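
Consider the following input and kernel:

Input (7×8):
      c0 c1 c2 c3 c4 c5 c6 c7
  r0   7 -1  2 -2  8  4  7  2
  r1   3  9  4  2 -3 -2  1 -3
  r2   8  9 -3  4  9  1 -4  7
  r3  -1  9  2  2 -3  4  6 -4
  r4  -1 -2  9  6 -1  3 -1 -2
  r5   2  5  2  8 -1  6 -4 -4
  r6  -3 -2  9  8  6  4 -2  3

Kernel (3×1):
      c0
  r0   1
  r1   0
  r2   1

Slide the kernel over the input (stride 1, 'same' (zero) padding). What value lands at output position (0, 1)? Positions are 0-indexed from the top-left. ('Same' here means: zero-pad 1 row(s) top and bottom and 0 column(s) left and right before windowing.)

The receptive field on the zero-padded input at this output position is [0 / -1 / 9]. Elementwise product with the kernel and sum: 0·1 + 9·1.

9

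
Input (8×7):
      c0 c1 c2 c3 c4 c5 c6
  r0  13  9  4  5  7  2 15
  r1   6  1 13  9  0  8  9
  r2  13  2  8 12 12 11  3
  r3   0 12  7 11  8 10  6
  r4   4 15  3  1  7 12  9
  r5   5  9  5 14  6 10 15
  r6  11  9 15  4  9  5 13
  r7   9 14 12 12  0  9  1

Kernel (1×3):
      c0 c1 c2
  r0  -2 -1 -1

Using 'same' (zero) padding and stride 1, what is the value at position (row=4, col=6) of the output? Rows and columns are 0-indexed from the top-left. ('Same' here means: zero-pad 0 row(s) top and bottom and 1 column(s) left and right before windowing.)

The receptive field on the zero-padded input at this output position is [12 9 0]. Elementwise product with the kernel and sum: 12·-2 + 9·-1 + 0·-1.

-33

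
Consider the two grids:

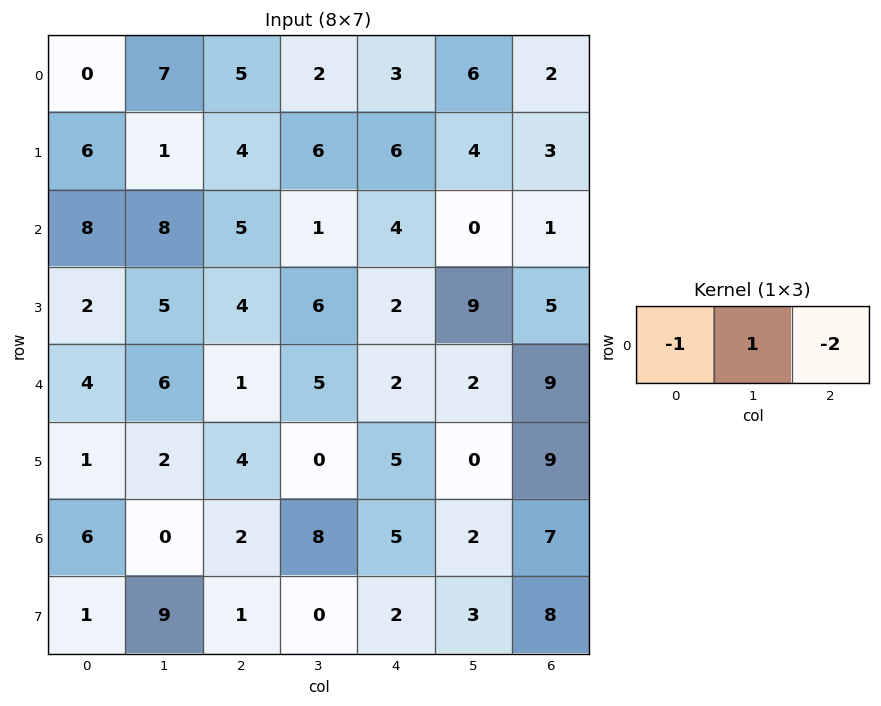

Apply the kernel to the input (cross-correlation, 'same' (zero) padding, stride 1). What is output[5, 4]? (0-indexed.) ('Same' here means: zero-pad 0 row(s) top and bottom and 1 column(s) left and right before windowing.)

The receptive field on the zero-padded input at this output position is [0 5 0]. Elementwise product with the kernel and sum: 0·-1 + 5·1 + 0·-2.

5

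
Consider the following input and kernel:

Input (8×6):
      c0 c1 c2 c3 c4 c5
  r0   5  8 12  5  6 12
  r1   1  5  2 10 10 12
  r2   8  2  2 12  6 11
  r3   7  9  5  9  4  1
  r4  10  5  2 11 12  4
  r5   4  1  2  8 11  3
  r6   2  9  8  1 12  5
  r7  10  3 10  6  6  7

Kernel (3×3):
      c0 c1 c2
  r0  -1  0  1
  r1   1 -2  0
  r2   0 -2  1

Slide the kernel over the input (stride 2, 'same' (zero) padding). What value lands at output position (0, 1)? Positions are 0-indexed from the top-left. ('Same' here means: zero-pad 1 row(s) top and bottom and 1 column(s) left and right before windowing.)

-10

The receptive field on the zero-padded input at this output position is [0 0 0 / 8 12 5 / 5 2 10]. Elementwise product with the kernel and sum: 0·-1 + 0·1 + 8·1 + 12·-2 + 2·-2 + 10·1.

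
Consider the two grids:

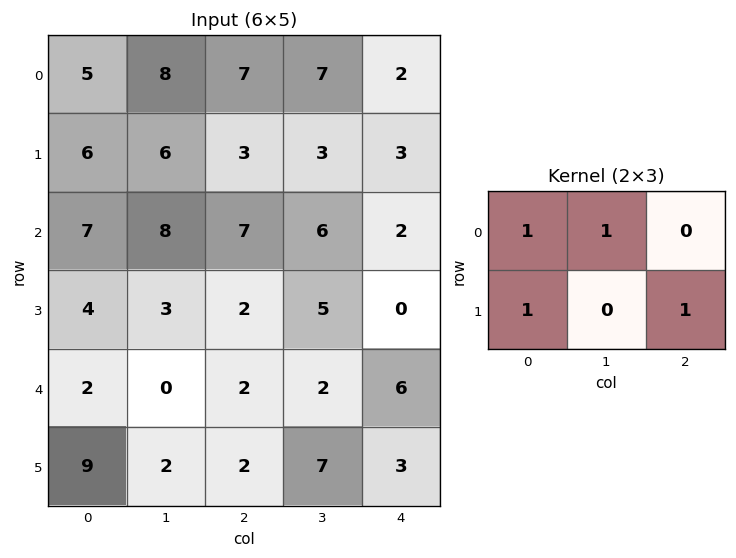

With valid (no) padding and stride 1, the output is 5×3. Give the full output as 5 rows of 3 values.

Output[0,0]: The receptive field on the input at this output position is [5 8 7 / 6 6 3]. Elementwise product with the kernel and sum: 5·1 + 8·1 + 6·1 + 3·1.

22 24 20
26 23 15
21 23 15
11 7 15
13 11 9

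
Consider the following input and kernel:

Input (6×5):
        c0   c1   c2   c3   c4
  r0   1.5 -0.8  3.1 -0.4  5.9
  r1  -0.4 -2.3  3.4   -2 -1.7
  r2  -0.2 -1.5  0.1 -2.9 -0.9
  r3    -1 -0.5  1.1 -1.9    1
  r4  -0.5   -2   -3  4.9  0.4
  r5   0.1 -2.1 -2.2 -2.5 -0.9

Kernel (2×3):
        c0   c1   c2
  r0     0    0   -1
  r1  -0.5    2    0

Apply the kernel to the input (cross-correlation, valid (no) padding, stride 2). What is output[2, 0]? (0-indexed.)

The receptive field on the input at this output position is [-0.5 -2 -3 / 0.1 -2.1 -2.2]. Elementwise product with the kernel and sum: -3·-1 + 0.1·-0.5 + -2.1·2.

-1.25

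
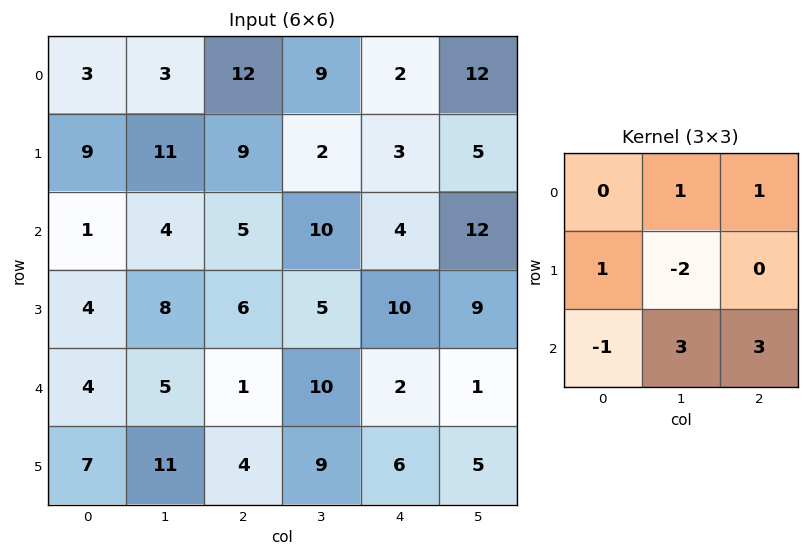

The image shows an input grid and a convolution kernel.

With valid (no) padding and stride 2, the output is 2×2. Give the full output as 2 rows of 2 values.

28 53
11 45

Output[0,0]: The receptive field on the input at this output position is [3 3 12 / 9 11 9 / 1 4 5]. Elementwise product with the kernel and sum: 3·1 + 12·1 + 9·1 + 11·-2 + 1·-1 + 4·3 + 5·3.
Output[0,1]: The receptive field on the input at this output position is [12 9 2 / 9 2 3 / 5 10 4]. Elementwise product with the kernel and sum: 9·1 + 2·1 + 9·1 + 2·-2 + 5·-1 + 10·3 + 4·3.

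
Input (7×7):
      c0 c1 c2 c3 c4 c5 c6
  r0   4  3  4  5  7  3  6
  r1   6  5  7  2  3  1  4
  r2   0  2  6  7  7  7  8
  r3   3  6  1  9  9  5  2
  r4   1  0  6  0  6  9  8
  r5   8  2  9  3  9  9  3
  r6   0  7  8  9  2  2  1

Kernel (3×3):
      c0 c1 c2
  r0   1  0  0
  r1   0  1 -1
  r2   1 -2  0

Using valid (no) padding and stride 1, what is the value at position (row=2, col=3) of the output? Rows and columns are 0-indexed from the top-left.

The receptive field on the input at this output position is [7 7 7 / 9 9 5 / 0 6 9]. Elementwise product with the kernel and sum: 7·1 + 9·1 + 5·-1 + 0·1 + 6·-2.

-1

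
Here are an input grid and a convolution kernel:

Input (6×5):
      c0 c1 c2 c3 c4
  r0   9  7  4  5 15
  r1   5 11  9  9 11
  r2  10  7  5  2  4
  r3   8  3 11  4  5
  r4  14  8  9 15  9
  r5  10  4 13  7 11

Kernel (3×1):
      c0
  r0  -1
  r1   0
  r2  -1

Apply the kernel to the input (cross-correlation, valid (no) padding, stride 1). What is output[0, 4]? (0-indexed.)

-19

The receptive field on the input at this output position is [15 / 11 / 4]. Elementwise product with the kernel and sum: 15·-1 + 4·-1.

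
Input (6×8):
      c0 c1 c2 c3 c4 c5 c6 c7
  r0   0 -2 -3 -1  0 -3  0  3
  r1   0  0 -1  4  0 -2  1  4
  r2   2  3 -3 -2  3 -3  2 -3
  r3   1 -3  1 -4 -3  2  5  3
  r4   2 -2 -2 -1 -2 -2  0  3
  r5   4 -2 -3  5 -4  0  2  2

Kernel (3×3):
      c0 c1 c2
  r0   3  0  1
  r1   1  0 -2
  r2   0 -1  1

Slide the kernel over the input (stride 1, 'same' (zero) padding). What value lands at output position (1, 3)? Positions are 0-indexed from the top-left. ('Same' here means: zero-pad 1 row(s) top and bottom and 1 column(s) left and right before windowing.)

-5

The receptive field on the zero-padded input at this output position is [-3 -1 0 / -1 4 0 / -3 -2 3]. Elementwise product with the kernel and sum: -3·3 + 0·1 + -1·1 + 0·-2 + -2·-1 + 3·1.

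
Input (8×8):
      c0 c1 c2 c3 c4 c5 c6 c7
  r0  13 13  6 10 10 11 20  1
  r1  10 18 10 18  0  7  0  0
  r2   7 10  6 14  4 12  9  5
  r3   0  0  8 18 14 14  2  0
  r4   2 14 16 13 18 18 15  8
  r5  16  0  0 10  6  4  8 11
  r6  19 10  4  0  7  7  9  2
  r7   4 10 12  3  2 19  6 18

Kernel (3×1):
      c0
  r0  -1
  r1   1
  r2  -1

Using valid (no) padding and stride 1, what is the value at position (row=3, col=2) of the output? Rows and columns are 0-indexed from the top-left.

8

The receptive field on the input at this output position is [8 / 16 / 0]. Elementwise product with the kernel and sum: 8·-1 + 16·1 + 0·-1.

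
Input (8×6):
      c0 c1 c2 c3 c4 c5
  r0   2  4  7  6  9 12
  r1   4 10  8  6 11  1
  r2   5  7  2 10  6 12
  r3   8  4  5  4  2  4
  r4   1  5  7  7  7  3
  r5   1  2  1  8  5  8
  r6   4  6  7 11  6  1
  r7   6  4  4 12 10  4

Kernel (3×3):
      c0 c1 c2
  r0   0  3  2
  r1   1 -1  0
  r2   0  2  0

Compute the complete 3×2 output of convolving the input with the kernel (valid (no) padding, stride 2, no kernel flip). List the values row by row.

Output[0,0]: The receptive field on the input at this output position is [2 4 7 / 4 10 8 / 5 7 2]. Elementwise product with the kernel and sum: 4·3 + 7·2 + 4·1 + 10·-1 + 7·2.

34 58
39 57
40 50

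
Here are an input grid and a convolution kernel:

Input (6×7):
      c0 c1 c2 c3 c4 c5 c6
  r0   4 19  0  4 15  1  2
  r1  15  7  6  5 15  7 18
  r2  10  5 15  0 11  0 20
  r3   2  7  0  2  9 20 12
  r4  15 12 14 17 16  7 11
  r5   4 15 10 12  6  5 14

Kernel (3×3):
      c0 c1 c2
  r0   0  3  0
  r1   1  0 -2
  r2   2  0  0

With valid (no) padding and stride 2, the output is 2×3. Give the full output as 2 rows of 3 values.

Output[0,0]: The receptive field on the input at this output position is [4 19 0 / 15 7 6 / 10 5 15]. Elementwise product with the kernel and sum: 19·3 + 15·1 + 6·-2 + 10·2.
Output[0,1]: The receptive field on the input at this output position is [0 4 15 / 6 5 15 / 15 0 11]. Elementwise product with the kernel and sum: 4·3 + 6·1 + 15·-2 + 15·2.

80 18 4
47 10 17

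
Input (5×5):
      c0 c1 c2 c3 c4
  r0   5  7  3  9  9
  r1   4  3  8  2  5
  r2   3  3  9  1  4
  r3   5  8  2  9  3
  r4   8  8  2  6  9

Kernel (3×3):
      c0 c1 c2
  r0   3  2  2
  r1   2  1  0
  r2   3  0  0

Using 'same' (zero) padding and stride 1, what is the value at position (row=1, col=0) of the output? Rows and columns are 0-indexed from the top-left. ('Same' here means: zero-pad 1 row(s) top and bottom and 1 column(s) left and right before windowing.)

28

The receptive field on the zero-padded input at this output position is [0 5 7 / 0 4 3 / 0 3 3]. Elementwise product with the kernel and sum: 0·3 + 5·2 + 7·2 + 0·2 + 4·1 + 0·3.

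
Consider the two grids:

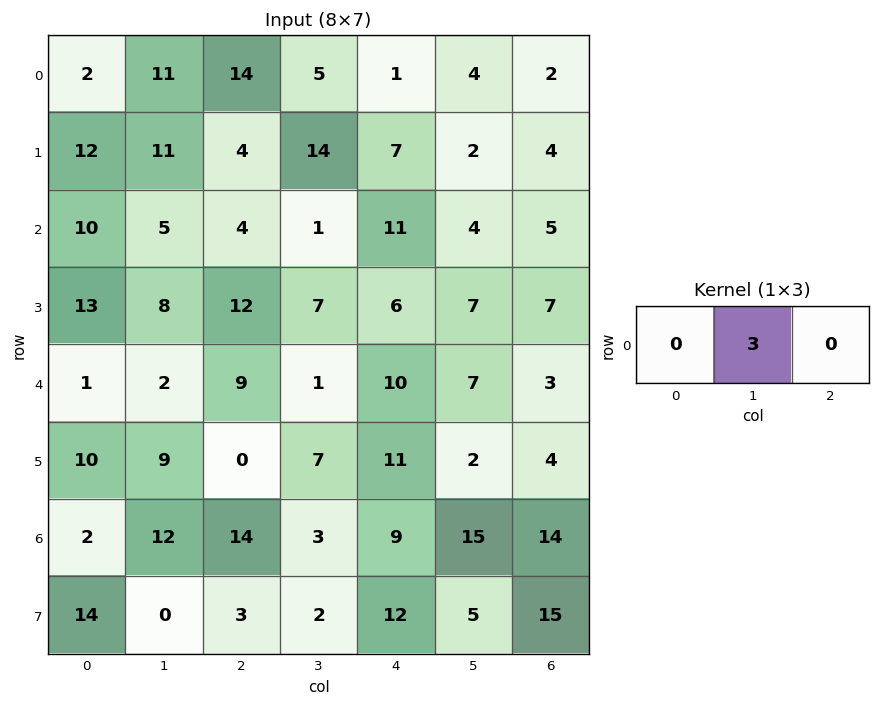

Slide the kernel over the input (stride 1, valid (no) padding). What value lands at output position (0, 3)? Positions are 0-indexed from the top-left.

3

The receptive field on the input at this output position is [5 1 4]. Elementwise product with the kernel and sum: 1·3.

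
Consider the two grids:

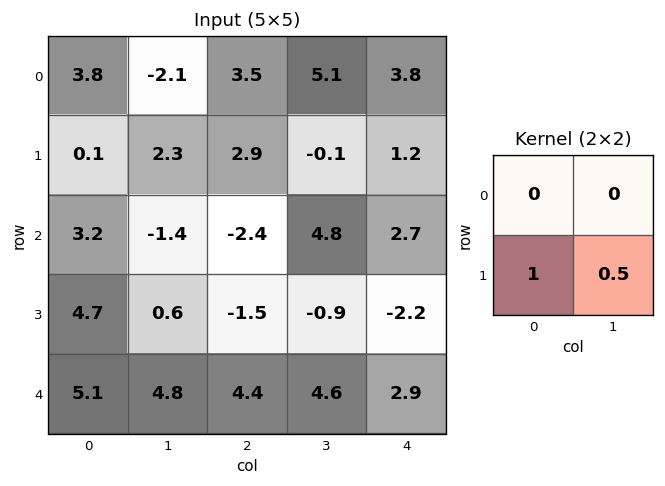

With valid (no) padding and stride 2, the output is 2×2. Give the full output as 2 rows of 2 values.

Output[0,0]: The receptive field on the input at this output position is [3.8 -2.1 / 0.1 2.3]. Elementwise product with the kernel and sum: 0.1·1 + 2.3·0.5.

1.25 2.85
5 -1.95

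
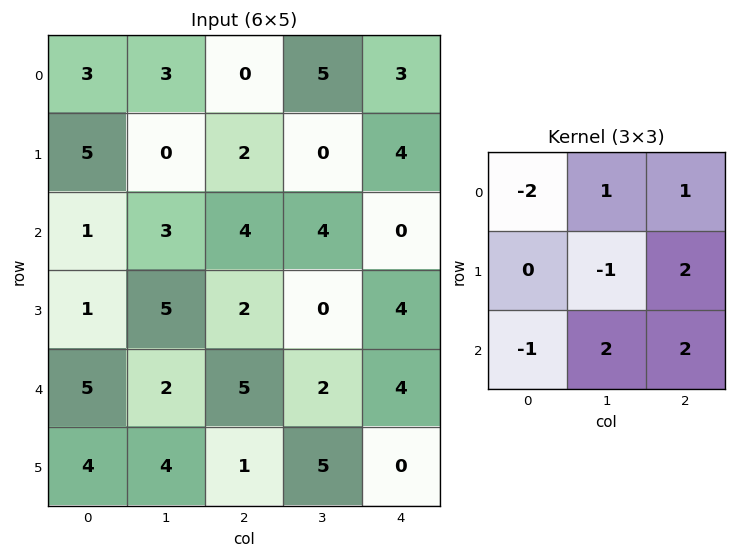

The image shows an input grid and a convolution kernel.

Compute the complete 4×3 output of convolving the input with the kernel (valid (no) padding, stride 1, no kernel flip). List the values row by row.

14 10 20
10 5 2
13 12 11
19 -1 15

Output[0,0]: The receptive field on the input at this output position is [3 3 0 / 5 0 2 / 1 3 4]. Elementwise product with the kernel and sum: 3·-2 + 3·1 + 0·1 + 0·-1 + 2·2 + 1·-1 + 3·2 + 4·2.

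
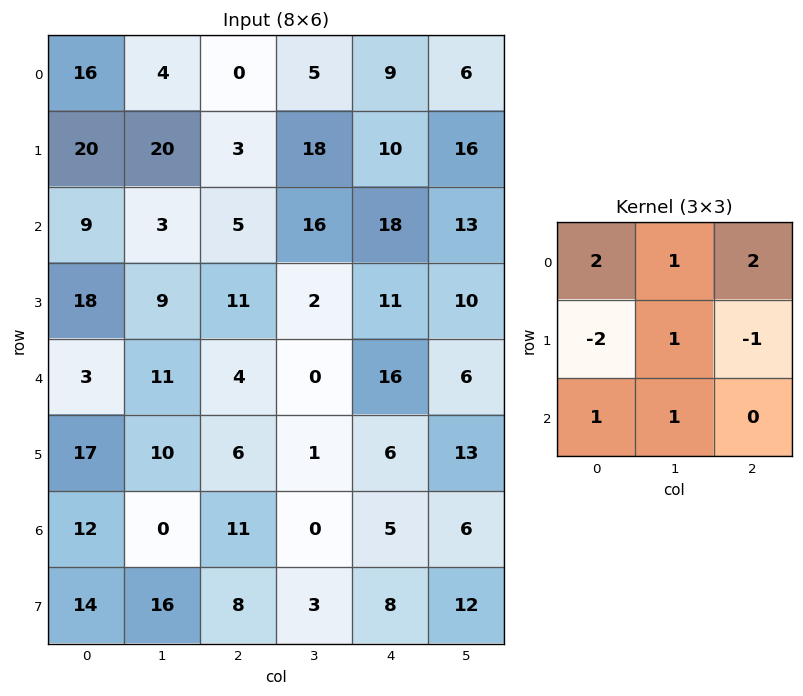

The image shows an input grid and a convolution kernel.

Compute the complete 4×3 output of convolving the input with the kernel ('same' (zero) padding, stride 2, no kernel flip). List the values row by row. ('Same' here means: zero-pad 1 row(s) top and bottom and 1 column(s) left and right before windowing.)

Output[0,0]: The receptive field on the zero-padded input at this output position is [0 0 0 / 0 16 4 / 0 20 20]. Elementwise product with the kernel and sum: 0·2 + 0·1 + 0·2 + 0·-2 + 16·1 + 4·-1 + 0·1 + 20·1.

32 10 21
84 82 64
45 31 52
63 63 44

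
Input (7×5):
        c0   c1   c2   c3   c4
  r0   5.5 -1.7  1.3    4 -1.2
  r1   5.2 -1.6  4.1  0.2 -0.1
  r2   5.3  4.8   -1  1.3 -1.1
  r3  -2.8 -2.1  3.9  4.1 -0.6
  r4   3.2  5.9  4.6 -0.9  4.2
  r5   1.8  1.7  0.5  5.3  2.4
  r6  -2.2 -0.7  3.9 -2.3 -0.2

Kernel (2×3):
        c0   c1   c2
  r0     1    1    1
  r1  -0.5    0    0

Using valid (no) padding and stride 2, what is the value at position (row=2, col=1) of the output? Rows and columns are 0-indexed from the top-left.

The receptive field on the input at this output position is [4.6 -0.9 4.2 / 0.5 5.3 2.4]. Elementwise product with the kernel and sum: 4.6·1 + -0.9·1 + 4.2·1 + 0.5·-0.5.

7.65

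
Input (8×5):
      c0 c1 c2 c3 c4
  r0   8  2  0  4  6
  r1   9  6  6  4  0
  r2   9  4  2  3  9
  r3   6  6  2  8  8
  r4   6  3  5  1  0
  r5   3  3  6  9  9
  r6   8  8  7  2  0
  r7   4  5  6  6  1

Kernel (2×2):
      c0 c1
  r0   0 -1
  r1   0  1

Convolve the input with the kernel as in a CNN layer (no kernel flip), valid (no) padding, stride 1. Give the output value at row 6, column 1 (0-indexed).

-1

The receptive field on the input at this output position is [8 7 / 5 6]. Elementwise product with the kernel and sum: 7·-1 + 6·1.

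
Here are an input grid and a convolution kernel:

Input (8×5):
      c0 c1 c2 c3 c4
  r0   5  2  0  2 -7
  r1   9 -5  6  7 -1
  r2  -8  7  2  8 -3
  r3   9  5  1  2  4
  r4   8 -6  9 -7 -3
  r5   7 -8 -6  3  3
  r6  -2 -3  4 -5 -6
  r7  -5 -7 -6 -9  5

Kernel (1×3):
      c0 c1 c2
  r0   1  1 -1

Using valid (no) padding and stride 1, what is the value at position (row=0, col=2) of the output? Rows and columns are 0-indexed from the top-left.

The receptive field on the input at this output position is [0 2 -7]. Elementwise product with the kernel and sum: 0·1 + 2·1 + -7·-1.

9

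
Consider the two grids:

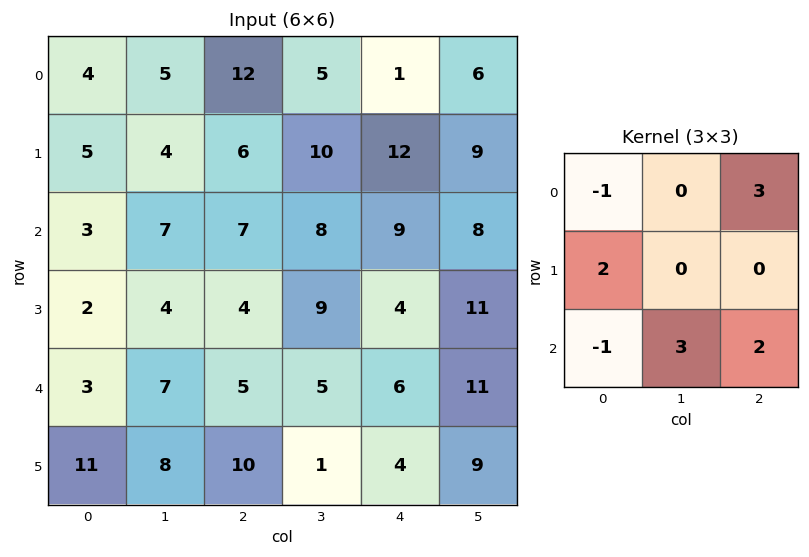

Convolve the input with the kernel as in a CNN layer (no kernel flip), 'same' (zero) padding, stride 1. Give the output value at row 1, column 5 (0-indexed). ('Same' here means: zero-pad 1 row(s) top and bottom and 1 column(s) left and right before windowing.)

The receptive field on the zero-padded input at this output position is [1 6 0 / 12 9 0 / 9 8 0]. Elementwise product with the kernel and sum: 1·-1 + 0·3 + 12·2 + 9·-1 + 8·3 + 0·2.

38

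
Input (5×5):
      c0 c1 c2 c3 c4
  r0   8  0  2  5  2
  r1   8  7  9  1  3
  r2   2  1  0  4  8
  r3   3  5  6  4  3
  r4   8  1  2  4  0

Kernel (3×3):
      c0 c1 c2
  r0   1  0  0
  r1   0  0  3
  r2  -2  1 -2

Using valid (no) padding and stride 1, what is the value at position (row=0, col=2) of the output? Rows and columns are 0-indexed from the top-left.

The receptive field on the input at this output position is [2 5 2 / 9 1 3 / 0 4 8]. Elementwise product with the kernel and sum: 2·1 + 3·3 + 0·-2 + 4·1 + 8·-2.

-1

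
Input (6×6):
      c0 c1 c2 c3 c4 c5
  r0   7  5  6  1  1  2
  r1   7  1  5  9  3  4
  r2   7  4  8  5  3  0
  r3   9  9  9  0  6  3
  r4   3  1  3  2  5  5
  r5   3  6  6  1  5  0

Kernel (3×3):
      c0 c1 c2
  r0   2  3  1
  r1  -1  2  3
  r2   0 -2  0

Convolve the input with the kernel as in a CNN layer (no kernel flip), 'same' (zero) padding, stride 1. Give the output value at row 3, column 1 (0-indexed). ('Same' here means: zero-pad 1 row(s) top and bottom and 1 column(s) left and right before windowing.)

The receptive field on the zero-padded input at this output position is [7 4 8 / 9 9 9 / 3 1 3]. Elementwise product with the kernel and sum: 7·2 + 4·3 + 8·1 + 9·-1 + 9·2 + 9·3 + 1·-2.

68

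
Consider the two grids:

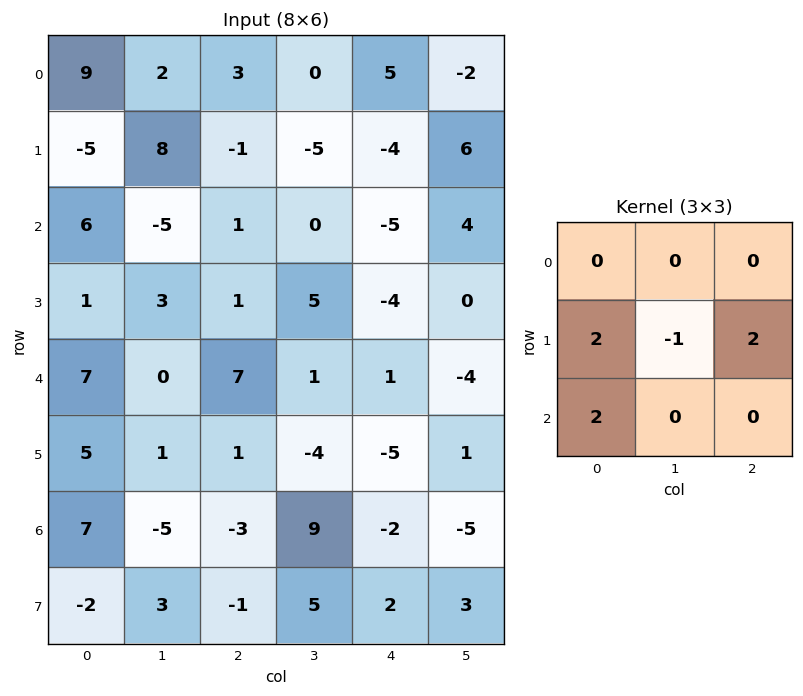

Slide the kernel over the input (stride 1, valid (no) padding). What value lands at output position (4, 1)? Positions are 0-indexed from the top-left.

-17

The receptive field on the input at this output position is [0 7 1 / 1 1 -4 / -5 -3 9]. Elementwise product with the kernel and sum: 1·2 + 1·-1 + -4·2 + -5·2.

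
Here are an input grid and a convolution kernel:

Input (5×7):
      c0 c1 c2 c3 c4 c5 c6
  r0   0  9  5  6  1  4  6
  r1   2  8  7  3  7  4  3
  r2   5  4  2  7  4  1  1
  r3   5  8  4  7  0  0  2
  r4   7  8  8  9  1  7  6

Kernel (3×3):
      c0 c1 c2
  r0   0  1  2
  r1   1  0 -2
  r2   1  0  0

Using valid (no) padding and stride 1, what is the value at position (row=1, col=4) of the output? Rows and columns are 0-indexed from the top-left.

The receptive field on the input at this output position is [7 4 3 / 4 1 1 / 0 0 2]. Elementwise product with the kernel and sum: 4·1 + 3·2 + 4·1 + 1·-2 + 0·1.

12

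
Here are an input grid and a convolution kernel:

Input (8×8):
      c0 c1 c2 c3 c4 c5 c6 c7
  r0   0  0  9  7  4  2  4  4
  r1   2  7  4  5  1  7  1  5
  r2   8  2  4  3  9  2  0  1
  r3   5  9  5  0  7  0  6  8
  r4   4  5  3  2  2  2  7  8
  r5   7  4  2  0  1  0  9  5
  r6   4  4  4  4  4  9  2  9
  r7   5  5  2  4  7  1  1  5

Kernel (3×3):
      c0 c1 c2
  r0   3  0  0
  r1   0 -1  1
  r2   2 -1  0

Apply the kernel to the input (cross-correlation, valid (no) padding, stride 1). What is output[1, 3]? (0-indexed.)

The receptive field on the input at this output position is [5 1 7 / 3 9 2 / 0 7 0]. Elementwise product with the kernel and sum: 5·3 + 9·-1 + 2·1 + 0·2 + 7·-1.

1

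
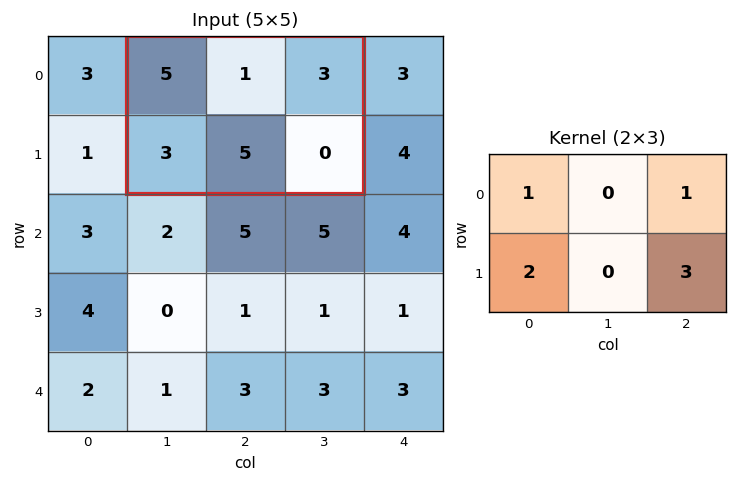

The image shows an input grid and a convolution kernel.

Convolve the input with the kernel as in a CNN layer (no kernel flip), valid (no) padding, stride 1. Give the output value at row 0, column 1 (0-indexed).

14

The receptive field on the input at this output position is [5 1 3 / 3 5 0]. Elementwise product with the kernel and sum: 5·1 + 3·1 + 3·2 + 0·3.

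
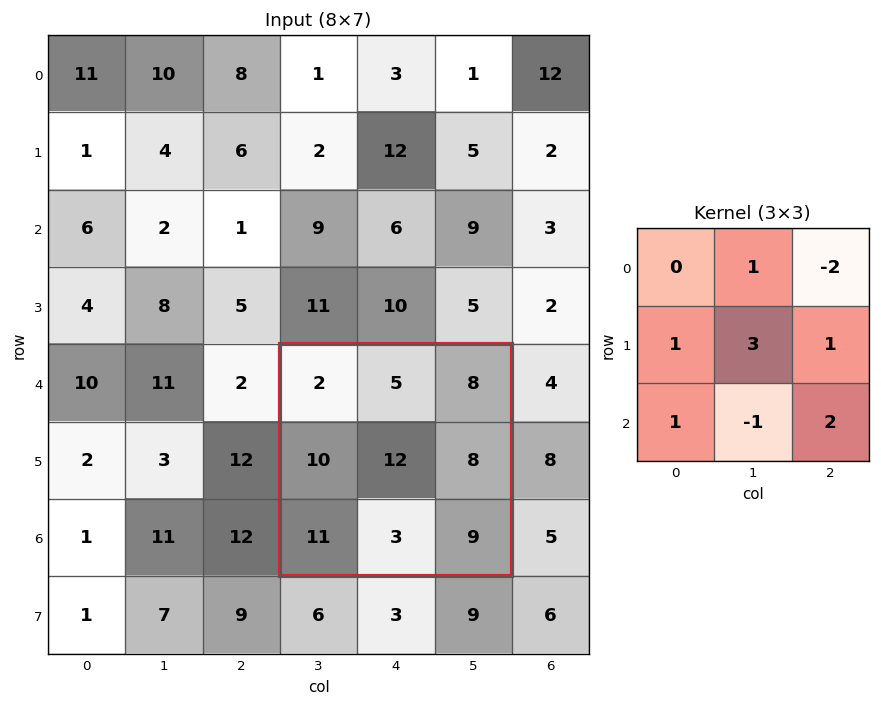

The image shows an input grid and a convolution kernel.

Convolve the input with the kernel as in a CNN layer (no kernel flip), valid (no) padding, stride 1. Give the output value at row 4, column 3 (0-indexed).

69

The receptive field on the input at this output position is [2 5 8 / 10 12 8 / 11 3 9]. Elementwise product with the kernel and sum: 5·1 + 8·-2 + 10·1 + 12·3 + 8·1 + 11·1 + 3·-1 + 9·2.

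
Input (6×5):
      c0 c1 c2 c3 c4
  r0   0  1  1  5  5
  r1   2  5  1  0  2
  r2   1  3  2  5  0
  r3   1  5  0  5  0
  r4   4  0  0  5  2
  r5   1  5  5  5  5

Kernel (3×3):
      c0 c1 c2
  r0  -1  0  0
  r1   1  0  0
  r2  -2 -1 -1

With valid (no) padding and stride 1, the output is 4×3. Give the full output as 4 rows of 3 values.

Output[0,0]: The receptive field on the input at this output position is [0 1 1 / 2 5 1 / 1 3 2]. Elementwise product with the kernel and sum: 0·-1 + 2·1 + 1·-2 + 3·-1 + 2·-1.

-5 -9 -9
-8 -17 -4
-8 -3 -9
-9 -25 -20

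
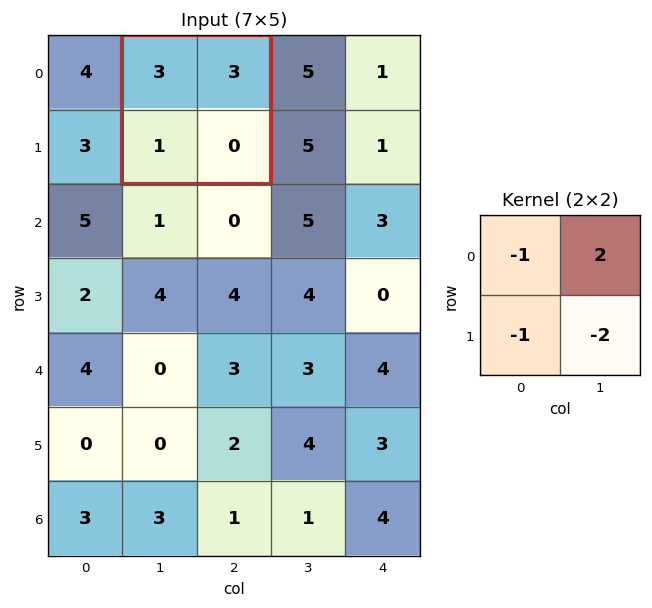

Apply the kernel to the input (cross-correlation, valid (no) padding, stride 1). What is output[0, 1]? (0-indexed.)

2

The receptive field on the input at this output position is [3 3 / 1 0]. Elementwise product with the kernel and sum: 3·-1 + 3·2 + 1·-1 + 0·-2.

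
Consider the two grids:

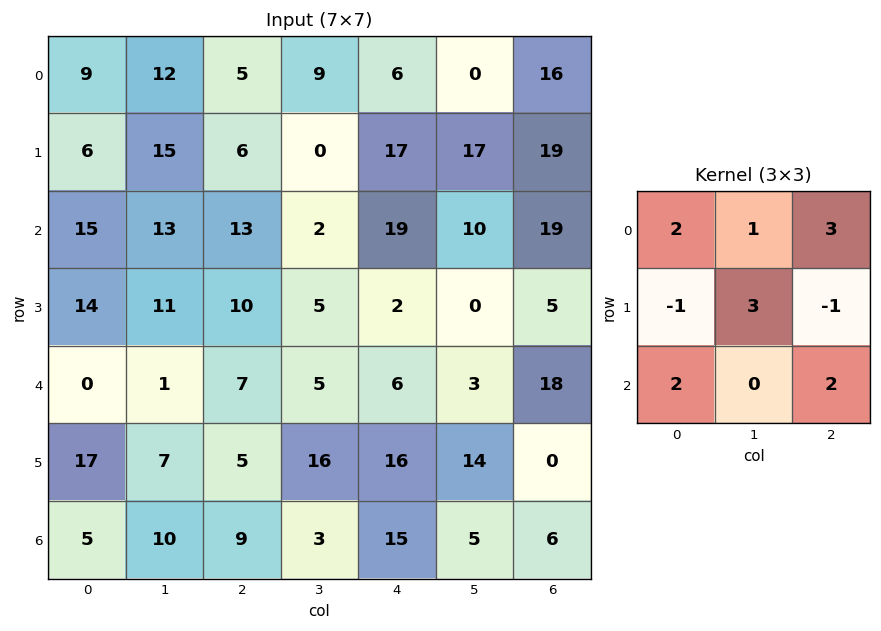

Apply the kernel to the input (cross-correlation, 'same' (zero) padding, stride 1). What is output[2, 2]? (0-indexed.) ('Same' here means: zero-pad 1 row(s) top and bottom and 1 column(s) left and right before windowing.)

92

The receptive field on the zero-padded input at this output position is [15 6 0 / 13 13 2 / 11 10 5]. Elementwise product with the kernel and sum: 15·2 + 6·1 + 0·3 + 13·-1 + 13·3 + 2·-1 + 11·2 + 5·2.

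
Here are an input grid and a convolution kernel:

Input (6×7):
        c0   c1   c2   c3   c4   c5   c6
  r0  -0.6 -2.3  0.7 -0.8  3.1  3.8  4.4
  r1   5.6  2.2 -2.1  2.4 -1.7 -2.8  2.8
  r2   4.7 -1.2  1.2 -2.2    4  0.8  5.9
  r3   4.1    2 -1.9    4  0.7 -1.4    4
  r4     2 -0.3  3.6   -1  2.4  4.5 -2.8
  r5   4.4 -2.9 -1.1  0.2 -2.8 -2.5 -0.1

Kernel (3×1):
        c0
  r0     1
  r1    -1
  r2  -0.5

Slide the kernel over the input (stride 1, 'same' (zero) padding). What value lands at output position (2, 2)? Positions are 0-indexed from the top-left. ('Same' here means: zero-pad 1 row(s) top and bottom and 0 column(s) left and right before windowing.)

-2.35

The receptive field on the zero-padded input at this output position is [-2.1 / 1.2 / -1.9]. Elementwise product with the kernel and sum: -2.1·1 + 1.2·-1 + -1.9·-0.5.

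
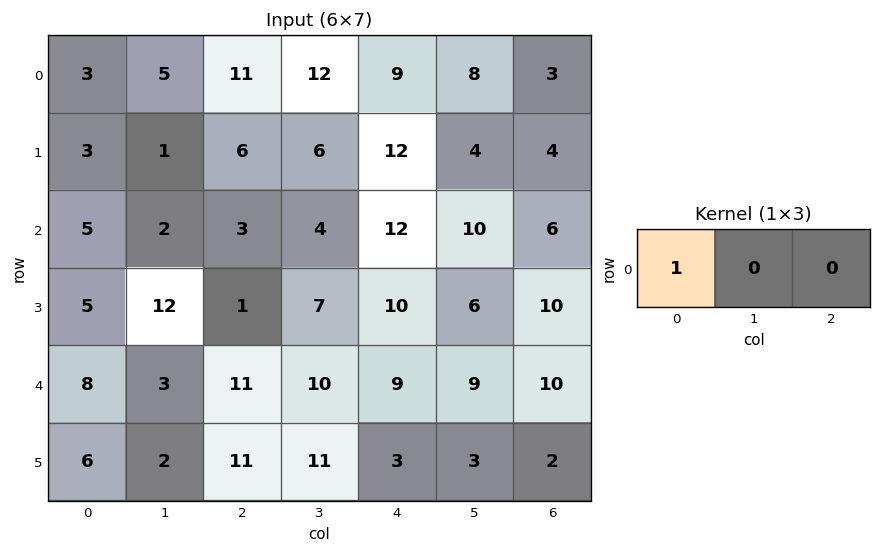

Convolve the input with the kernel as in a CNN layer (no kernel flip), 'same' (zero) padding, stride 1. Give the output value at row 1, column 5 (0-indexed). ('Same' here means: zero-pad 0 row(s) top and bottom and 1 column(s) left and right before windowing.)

12

The receptive field on the zero-padded input at this output position is [12 4 4]. Elementwise product with the kernel and sum: 12·1.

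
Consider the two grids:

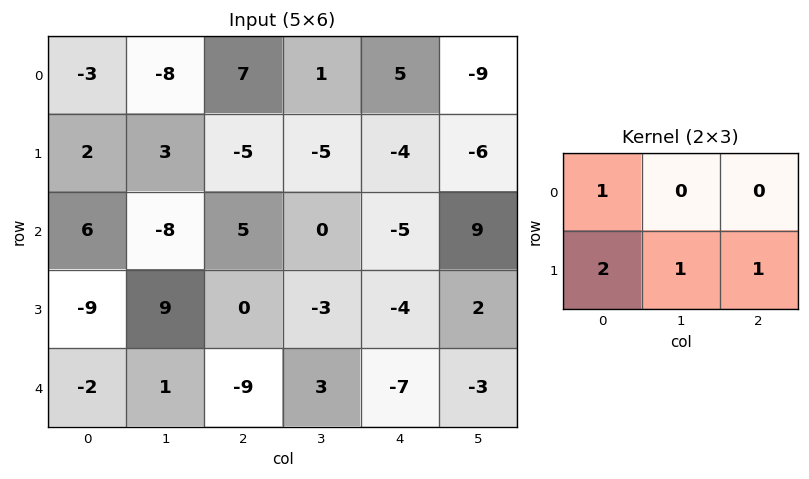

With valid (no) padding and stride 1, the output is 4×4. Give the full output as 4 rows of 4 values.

Output[0,0]: The receptive field on the input at this output position is [-3 -8 7 / 2 3 -5]. Elementwise product with the kernel and sum: -3·1 + 2·2 + 3·1 + -5·1.
Output[0,1]: The receptive field on the input at this output position is [-8 7 1 / 3 -5 -5]. Elementwise product with the kernel and sum: -8·1 + 3·2 + -5·1 + -5·1.

-1 -12 -12 -19
11 -8 0 -1
-3 7 -2 -8
-21 5 -22 -7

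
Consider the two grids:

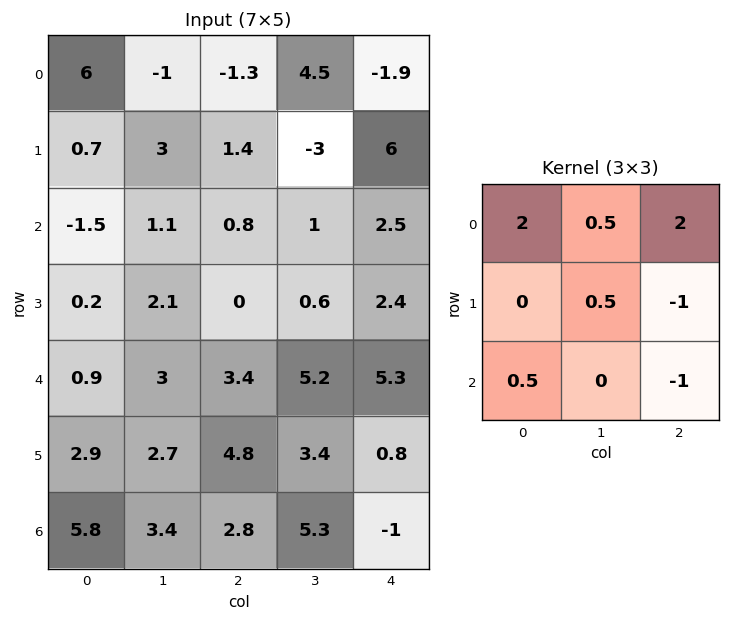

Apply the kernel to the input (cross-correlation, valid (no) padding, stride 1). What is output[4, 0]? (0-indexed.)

6.75

The receptive field on the input at this output position is [0.9 3 3.4 / 2.9 2.7 4.8 / 5.8 3.4 2.8]. Elementwise product with the kernel and sum: 0.9·2 + 3·0.5 + 3.4·2 + 2.7·0.5 + 4.8·-1 + 5.8·0.5 + 2.8·-1.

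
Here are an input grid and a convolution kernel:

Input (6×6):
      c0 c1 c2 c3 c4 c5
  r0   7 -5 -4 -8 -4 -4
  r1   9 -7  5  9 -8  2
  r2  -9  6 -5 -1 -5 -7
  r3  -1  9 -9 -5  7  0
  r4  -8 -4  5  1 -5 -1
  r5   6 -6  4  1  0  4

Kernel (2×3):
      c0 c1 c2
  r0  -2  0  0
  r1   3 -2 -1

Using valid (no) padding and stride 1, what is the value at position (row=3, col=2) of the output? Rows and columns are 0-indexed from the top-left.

36

The receptive field on the input at this output position is [-9 -5 7 / 5 1 -5]. Elementwise product with the kernel and sum: -9·-2 + 5·3 + 1·-2 + -5·-1.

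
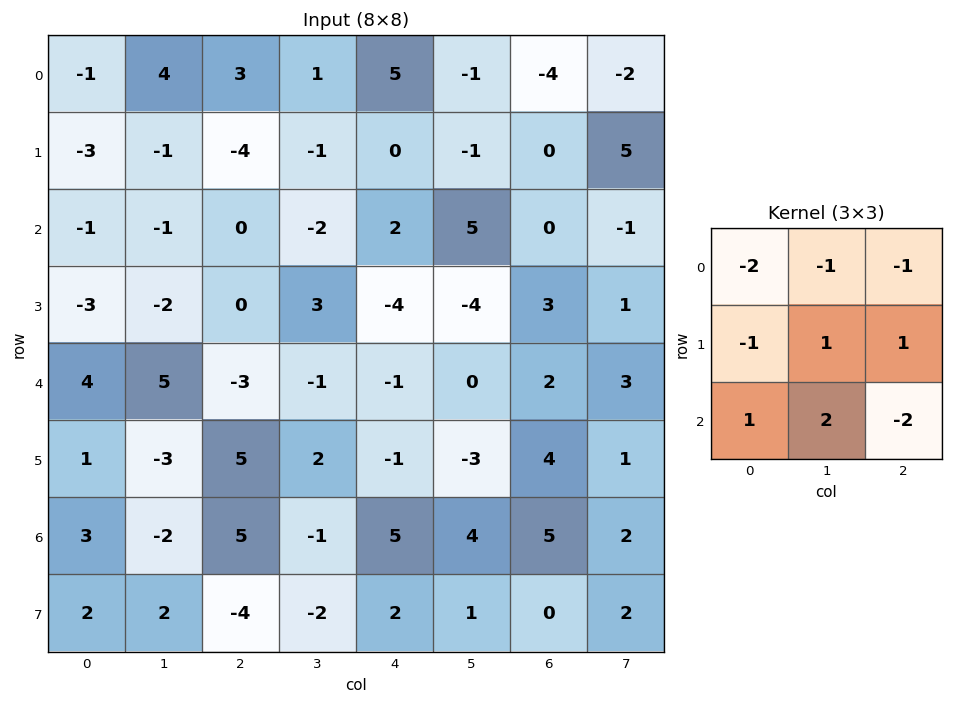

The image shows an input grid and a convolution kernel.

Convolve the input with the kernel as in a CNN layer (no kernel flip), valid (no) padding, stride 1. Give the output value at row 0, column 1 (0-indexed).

The receptive field on the input at this output position is [4 3 1 / -1 -4 -1 / -1 0 -2]. Elementwise product with the kernel and sum: 4·-2 + 3·-1 + 1·-1 + -1·-1 + -4·1 + -1·1 + -1·1 + 0·2 + -2·-2.

-13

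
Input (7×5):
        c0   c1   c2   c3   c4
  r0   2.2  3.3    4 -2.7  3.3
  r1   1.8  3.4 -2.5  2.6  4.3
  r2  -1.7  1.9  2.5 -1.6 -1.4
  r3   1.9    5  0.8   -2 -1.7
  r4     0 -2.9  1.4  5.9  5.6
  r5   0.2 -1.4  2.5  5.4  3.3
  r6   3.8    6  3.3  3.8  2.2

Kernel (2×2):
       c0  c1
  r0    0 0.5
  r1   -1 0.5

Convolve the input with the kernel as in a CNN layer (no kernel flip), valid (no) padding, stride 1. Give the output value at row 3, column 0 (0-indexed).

The receptive field on the input at this output position is [1.9 5 / 0 -2.9]. Elementwise product with the kernel and sum: 5·0.5 + 0·-1 + -2.9·0.5.

1.05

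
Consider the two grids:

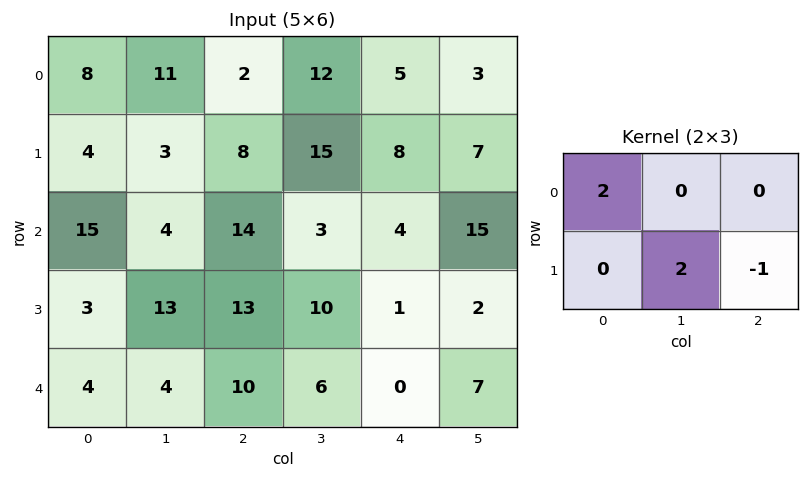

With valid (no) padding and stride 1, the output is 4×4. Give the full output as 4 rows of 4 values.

14 23 26 33
2 31 18 23
43 24 47 6
4 40 38 13

Output[0,0]: The receptive field on the input at this output position is [8 11 2 / 4 3 8]. Elementwise product with the kernel and sum: 8·2 + 3·2 + 8·-1.
Output[0,1]: The receptive field on the input at this output position is [11 2 12 / 3 8 15]. Elementwise product with the kernel and sum: 11·2 + 8·2 + 15·-1.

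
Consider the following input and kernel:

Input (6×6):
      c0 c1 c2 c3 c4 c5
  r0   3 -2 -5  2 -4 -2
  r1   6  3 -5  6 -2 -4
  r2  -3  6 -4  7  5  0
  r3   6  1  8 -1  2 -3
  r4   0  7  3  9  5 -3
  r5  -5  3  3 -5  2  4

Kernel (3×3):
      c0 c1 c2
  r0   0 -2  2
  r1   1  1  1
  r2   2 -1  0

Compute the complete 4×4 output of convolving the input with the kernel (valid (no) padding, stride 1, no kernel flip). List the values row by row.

Output[0,0]: The receptive field on the input at this output position is [3 -2 -5 / 6 3 -5 / -3 6 -4]. Elementwise product with the kernel and sum: -2·-2 + -5·2 + 6·1 + 3·1 + -5·1 + -3·2 + 6·-1.

-14 34 -28 13
-6 25 9 4
-12 41 2 1
11 4 34 -11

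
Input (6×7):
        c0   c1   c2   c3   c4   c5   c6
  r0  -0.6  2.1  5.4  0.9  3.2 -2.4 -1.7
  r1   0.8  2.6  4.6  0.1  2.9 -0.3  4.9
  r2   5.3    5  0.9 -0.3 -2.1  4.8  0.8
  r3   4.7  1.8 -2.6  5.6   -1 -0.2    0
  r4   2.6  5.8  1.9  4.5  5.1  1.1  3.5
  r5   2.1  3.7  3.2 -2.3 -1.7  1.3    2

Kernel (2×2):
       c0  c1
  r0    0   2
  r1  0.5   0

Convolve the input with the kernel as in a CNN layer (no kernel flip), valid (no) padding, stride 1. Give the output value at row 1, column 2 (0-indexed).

The receptive field on the input at this output position is [4.6 0.1 / 0.9 -0.3]. Elementwise product with the kernel and sum: 0.1·2 + 0.9·0.5.

0.65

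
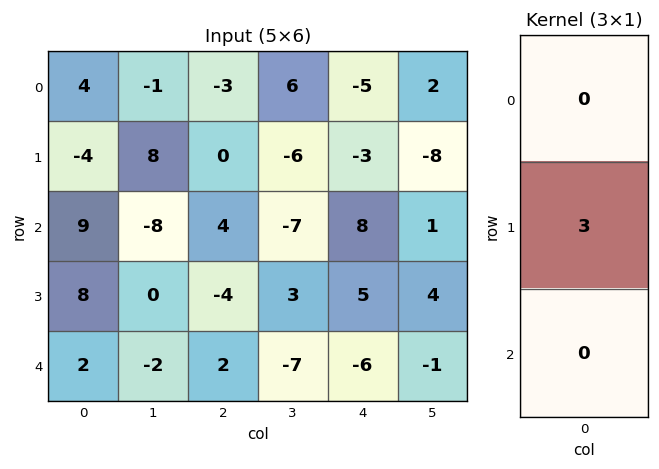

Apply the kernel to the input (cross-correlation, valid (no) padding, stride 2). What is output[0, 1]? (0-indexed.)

The receptive field on the input at this output position is [-3 / 0 / 4]. Elementwise product with the kernel and sum: 0·3.

0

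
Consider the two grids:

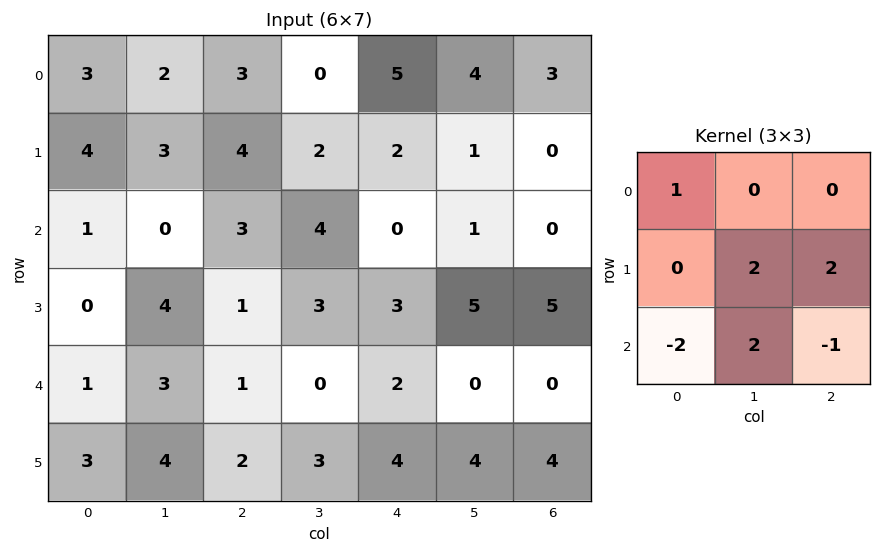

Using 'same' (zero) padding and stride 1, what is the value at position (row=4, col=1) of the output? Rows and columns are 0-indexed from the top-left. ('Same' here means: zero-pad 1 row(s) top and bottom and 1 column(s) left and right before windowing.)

8

The receptive field on the zero-padded input at this output position is [0 4 1 / 1 3 1 / 3 4 2]. Elementwise product with the kernel and sum: 0·1 + 3·2 + 1·2 + 3·-2 + 4·2 + 2·-1.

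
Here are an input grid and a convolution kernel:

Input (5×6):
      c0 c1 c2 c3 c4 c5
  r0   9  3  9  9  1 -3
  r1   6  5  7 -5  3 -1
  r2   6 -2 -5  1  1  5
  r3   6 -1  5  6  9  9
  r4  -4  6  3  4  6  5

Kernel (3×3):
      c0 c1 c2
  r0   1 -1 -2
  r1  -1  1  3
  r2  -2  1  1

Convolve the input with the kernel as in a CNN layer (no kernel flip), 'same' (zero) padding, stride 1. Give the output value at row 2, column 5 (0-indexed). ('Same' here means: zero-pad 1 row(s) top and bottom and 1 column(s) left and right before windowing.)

-1

The receptive field on the zero-padded input at this output position is [3 -1 0 / 1 5 0 / 9 9 0]. Elementwise product with the kernel and sum: 3·1 + -1·-1 + 0·-2 + 1·-1 + 5·1 + 0·3 + 9·-2 + 9·1 + 0·1.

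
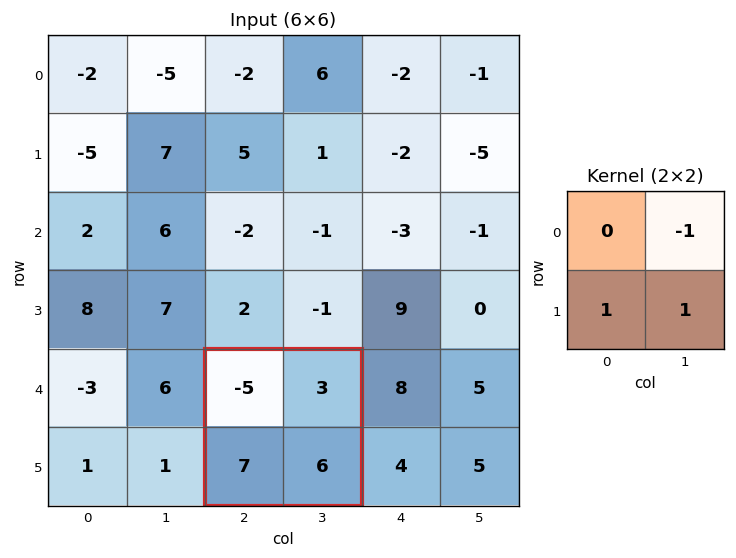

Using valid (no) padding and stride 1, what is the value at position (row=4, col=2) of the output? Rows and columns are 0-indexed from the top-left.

10

The receptive field on the input at this output position is [-5 3 / 7 6]. Elementwise product with the kernel and sum: 3·-1 + 7·1 + 6·1.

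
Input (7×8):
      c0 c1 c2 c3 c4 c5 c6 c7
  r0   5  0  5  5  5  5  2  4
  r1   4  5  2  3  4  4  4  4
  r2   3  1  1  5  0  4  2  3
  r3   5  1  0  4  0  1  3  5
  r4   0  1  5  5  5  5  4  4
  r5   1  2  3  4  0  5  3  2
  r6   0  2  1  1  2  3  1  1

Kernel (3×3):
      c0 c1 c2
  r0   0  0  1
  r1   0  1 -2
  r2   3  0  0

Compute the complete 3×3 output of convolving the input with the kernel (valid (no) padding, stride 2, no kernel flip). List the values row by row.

15 3 -2
2 19 12
1 12 9

Output[0,0]: The receptive field on the input at this output position is [5 0 5 / 4 5 2 / 3 1 1]. Elementwise product with the kernel and sum: 5·1 + 5·1 + 2·-2 + 3·3.
Output[0,1]: The receptive field on the input at this output position is [5 5 5 / 2 3 4 / 1 5 0]. Elementwise product with the kernel and sum: 5·1 + 3·1 + 4·-2 + 1·3.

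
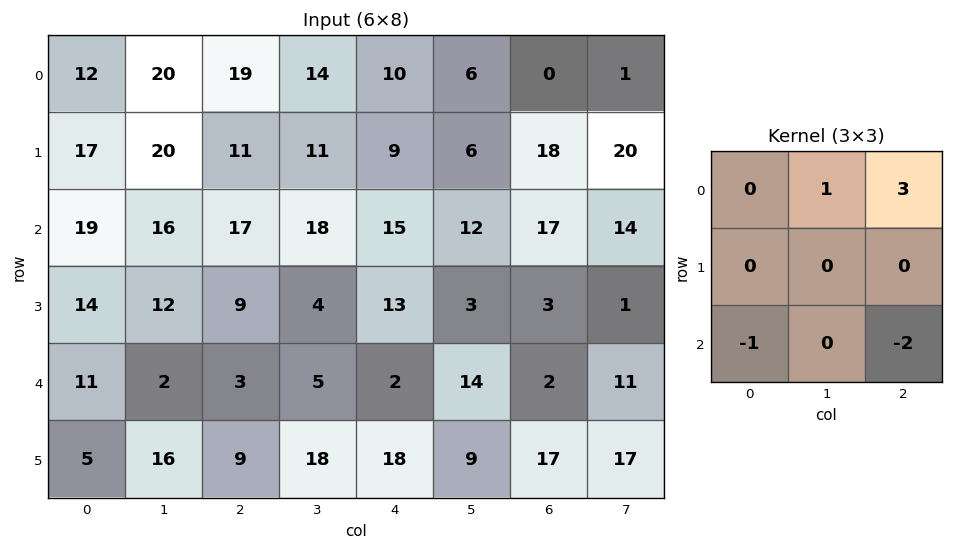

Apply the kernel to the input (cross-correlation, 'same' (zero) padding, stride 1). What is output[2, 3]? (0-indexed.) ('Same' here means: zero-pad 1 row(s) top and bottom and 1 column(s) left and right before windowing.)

3

The receptive field on the zero-padded input at this output position is [11 11 9 / 17 18 15 / 9 4 13]. Elementwise product with the kernel and sum: 11·1 + 9·3 + 9·-1 + 13·-2.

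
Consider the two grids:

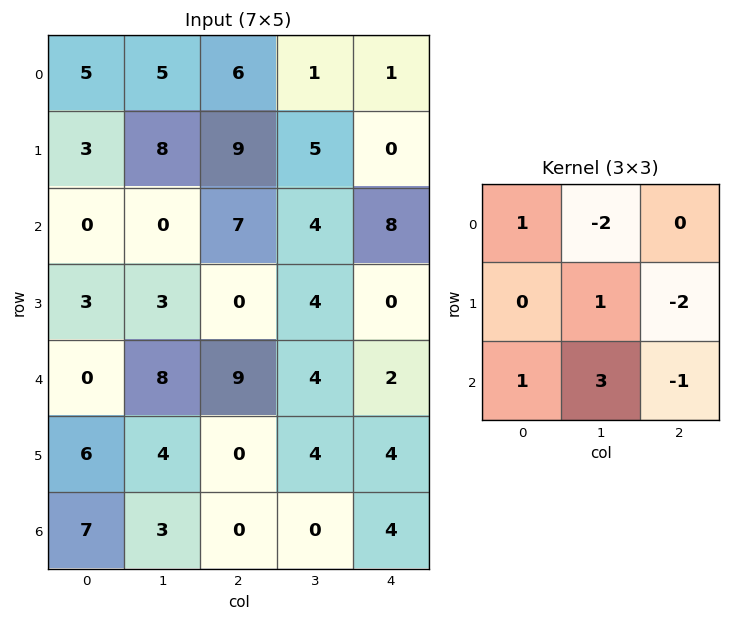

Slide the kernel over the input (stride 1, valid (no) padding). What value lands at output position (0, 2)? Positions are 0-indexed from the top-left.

The receptive field on the input at this output position is [6 1 1 / 9 5 0 / 7 4 8]. Elementwise product with the kernel and sum: 6·1 + 1·-2 + 5·1 + 0·-2 + 7·1 + 4·3 + 8·-1.

20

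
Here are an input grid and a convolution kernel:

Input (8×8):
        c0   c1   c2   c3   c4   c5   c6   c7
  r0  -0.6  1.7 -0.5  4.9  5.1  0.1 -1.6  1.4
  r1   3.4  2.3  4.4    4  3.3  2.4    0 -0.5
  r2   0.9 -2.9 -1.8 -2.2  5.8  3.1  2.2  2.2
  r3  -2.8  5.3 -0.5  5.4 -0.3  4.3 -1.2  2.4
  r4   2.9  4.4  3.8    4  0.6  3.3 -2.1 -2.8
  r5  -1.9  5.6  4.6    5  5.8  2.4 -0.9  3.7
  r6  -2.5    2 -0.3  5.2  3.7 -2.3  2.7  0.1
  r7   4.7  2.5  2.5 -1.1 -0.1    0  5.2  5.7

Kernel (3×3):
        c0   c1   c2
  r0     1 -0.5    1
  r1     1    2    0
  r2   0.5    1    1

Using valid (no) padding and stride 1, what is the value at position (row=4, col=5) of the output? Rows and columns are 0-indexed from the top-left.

The receptive field on the input at this output position is [3.3 -2.1 -2.8 / 2.4 -0.9 3.7 / -2.3 2.7 0.1]. Elementwise product with the kernel and sum: 3.3·1 + -2.1·-0.5 + -2.8·1 + 2.4·1 + -0.9·2 + -2.3·0.5 + 2.7·1 + 0.1·1.

3.8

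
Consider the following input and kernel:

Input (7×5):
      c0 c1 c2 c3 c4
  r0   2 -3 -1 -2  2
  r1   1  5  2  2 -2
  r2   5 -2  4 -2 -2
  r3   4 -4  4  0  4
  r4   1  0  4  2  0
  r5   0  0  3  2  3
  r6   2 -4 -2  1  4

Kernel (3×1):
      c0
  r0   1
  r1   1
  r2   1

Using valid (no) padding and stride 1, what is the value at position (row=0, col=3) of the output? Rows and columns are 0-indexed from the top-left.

The receptive field on the input at this output position is [-2 / 2 / -2]. Elementwise product with the kernel and sum: -2·1 + 2·1 + -2·1.

-2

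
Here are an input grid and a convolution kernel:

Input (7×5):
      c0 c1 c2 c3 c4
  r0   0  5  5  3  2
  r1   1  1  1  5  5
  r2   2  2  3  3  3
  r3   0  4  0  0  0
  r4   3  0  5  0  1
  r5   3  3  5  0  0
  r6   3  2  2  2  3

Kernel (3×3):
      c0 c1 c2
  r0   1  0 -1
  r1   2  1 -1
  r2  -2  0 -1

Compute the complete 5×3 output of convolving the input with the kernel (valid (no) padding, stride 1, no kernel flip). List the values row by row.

Output[0,0]: The receptive field on the input at this output position is [0 5 5 / 1 1 1 / 2 2 3]. Elementwise product with the kernel and sum: 0·1 + 5·-1 + 1·2 + 1·1 + 1·-1 + 2·-2 + 3·-1.

-10 -7 -4
3 -8 2
-8 7 -11
-10 3 -1
-6 5 7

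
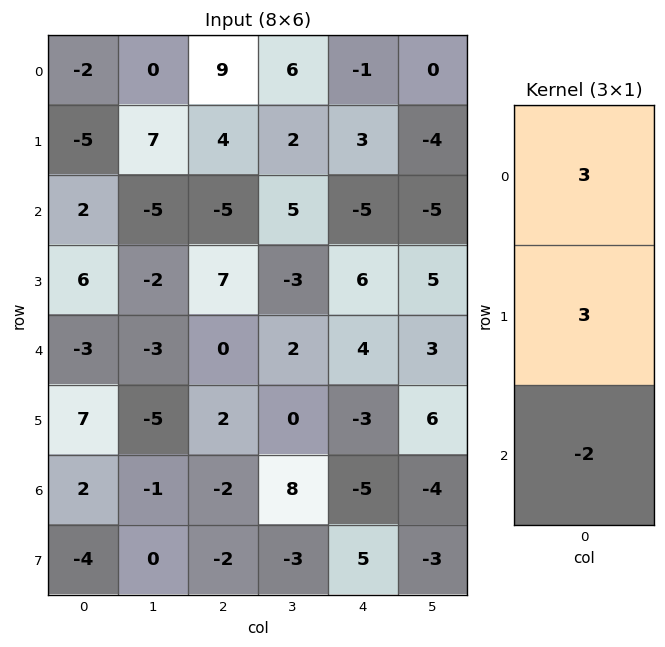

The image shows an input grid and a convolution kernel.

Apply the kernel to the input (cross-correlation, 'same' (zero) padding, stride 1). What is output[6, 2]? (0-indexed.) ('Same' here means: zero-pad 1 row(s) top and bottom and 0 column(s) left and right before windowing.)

The receptive field on the zero-padded input at this output position is [2 / -2 / -2]. Elementwise product with the kernel and sum: 2·3 + -2·3 + -2·-2.

4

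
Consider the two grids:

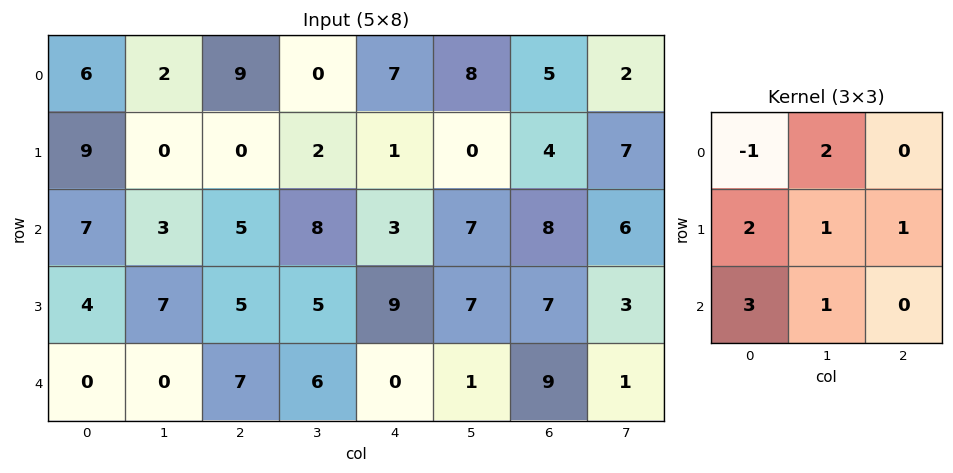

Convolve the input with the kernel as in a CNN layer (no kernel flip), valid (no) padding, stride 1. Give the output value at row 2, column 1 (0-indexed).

The receptive field on the input at this output position is [3 5 8 / 7 5 5 / 0 7 6]. Elementwise product with the kernel and sum: 3·-1 + 5·2 + 7·2 + 5·1 + 5·1 + 0·3 + 7·1.

38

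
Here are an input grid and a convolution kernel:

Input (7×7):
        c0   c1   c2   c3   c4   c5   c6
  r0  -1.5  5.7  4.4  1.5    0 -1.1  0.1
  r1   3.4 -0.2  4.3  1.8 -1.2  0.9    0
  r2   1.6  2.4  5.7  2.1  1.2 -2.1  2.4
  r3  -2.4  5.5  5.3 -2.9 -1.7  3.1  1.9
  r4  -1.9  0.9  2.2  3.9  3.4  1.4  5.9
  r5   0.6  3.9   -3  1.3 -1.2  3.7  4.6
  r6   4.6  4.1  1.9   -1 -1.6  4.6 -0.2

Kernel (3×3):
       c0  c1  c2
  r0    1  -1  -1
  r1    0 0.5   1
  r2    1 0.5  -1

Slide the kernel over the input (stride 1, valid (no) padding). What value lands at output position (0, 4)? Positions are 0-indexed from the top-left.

The receptive field on the input at this output position is [0 -1.1 0.1 / -1.2 0.9 0 / 1.2 -2.1 2.4]. Elementwise product with the kernel and sum: 0·1 + -1.1·-1 + 0.1·-1 + 0.9·0.5 + 0·1 + 1.2·1 + -2.1·0.5 + 2.4·-1.

-0.8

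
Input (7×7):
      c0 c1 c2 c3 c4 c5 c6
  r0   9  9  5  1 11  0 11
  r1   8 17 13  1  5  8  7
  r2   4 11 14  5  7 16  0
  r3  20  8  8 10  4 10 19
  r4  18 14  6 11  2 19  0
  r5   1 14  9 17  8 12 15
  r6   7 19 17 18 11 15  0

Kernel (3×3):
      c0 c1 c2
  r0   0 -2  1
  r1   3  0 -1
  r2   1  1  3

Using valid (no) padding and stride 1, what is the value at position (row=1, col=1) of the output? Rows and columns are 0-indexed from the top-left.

49

The receptive field on the input at this output position is [17 13 1 / 11 14 5 / 8 8 10]. Elementwise product with the kernel and sum: 13·-2 + 1·1 + 11·3 + 5·-1 + 8·1 + 8·1 + 10·3.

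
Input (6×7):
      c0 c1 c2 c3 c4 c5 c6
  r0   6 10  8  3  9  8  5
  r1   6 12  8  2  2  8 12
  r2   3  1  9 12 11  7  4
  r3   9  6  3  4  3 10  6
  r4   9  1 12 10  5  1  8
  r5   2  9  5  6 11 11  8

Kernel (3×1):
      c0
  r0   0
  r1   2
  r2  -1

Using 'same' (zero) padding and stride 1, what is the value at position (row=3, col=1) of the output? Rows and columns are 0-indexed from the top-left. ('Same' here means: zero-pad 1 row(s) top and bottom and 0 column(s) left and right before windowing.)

11

The receptive field on the zero-padded input at this output position is [1 / 6 / 1]. Elementwise product with the kernel and sum: 6·2 + 1·-1.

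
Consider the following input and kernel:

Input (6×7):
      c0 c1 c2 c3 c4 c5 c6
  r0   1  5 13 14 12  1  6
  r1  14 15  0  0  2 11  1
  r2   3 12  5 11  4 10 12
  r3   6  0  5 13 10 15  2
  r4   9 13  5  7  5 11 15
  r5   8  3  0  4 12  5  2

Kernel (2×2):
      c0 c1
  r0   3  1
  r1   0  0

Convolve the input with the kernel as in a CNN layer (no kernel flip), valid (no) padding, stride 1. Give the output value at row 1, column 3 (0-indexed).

2

The receptive field on the input at this output position is [0 2 / 11 4]. Elementwise product with the kernel and sum: 0·3 + 2·1.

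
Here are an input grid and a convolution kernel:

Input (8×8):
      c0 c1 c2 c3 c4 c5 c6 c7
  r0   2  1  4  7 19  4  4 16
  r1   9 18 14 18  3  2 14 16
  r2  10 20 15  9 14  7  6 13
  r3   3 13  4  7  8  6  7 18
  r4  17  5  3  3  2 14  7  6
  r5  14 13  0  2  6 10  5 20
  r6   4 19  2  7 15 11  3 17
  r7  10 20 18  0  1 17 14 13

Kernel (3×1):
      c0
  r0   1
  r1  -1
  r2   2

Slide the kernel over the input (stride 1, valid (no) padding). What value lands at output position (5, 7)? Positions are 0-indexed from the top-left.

The receptive field on the input at this output position is [20 / 17 / 13]. Elementwise product with the kernel and sum: 20·1 + 17·-1 + 13·2.

29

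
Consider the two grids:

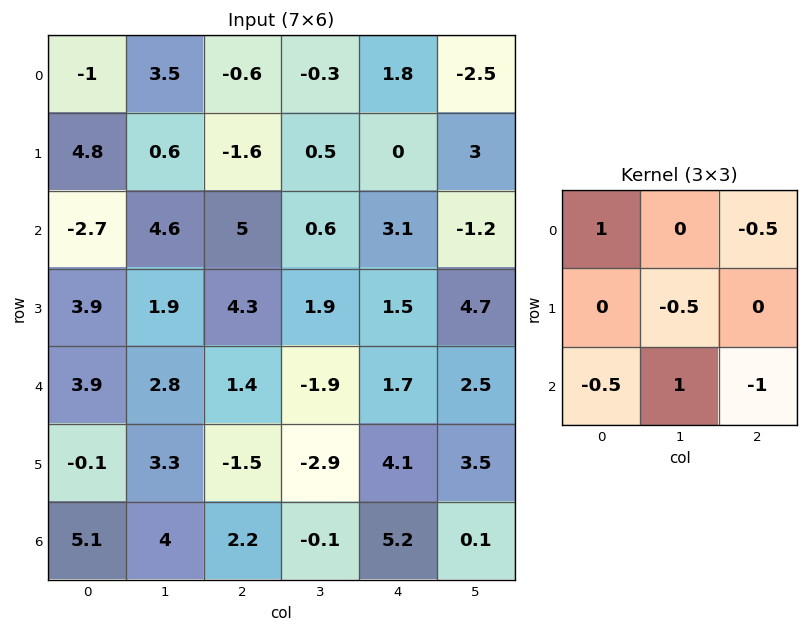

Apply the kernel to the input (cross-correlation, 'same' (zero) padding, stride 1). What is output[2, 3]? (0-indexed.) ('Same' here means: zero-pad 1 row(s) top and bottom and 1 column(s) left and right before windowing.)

The receptive field on the zero-padded input at this output position is [-1.6 0.5 0 / 5 0.6 3.1 / 4.3 1.9 1.5]. Elementwise product with the kernel and sum: -1.6·1 + 0·-0.5 + 0.6·-0.5 + 4.3·-0.5 + 1.9·1 + 1.5·-1.

-3.65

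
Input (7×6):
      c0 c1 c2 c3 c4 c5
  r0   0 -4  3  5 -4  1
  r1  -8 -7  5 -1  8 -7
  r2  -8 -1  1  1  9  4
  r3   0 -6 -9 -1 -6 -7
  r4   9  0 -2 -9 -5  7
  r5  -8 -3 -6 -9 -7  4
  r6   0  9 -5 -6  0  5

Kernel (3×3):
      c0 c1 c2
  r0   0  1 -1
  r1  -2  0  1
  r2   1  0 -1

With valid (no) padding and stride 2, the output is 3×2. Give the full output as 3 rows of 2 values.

5 -1
0 7
17 -4

Output[0,0]: The receptive field on the input at this output position is [0 -4 3 / -8 -7 5 / -8 -1 1]. Elementwise product with the kernel and sum: -4·1 + 3·-1 + -8·-2 + 5·1 + -8·1 + 1·-1.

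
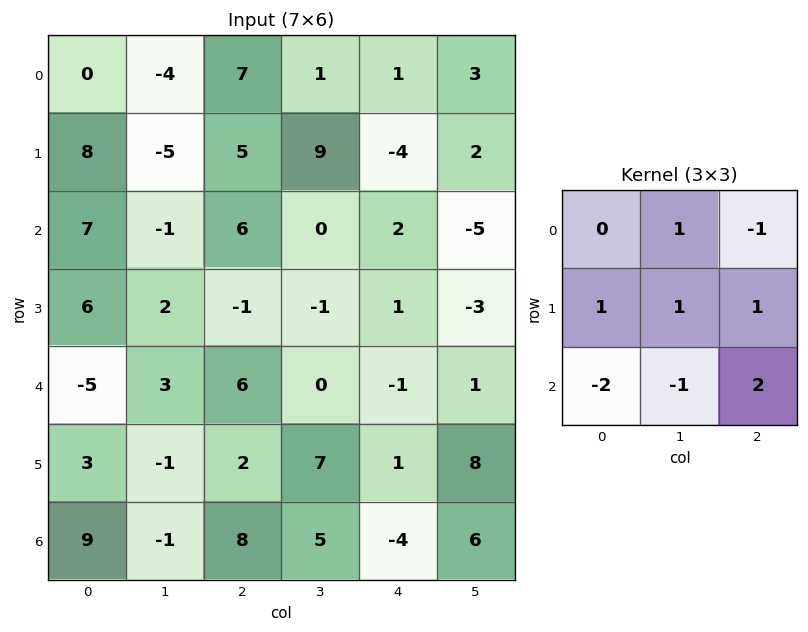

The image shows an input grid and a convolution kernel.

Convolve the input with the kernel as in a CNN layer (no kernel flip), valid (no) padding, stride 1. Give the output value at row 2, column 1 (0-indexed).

-6

The receptive field on the input at this output position is [-1 6 0 / 2 -1 -1 / 3 6 0]. Elementwise product with the kernel and sum: 6·1 + 0·-1 + 2·1 + -1·1 + -1·1 + 3·-2 + 6·-1 + 0·2.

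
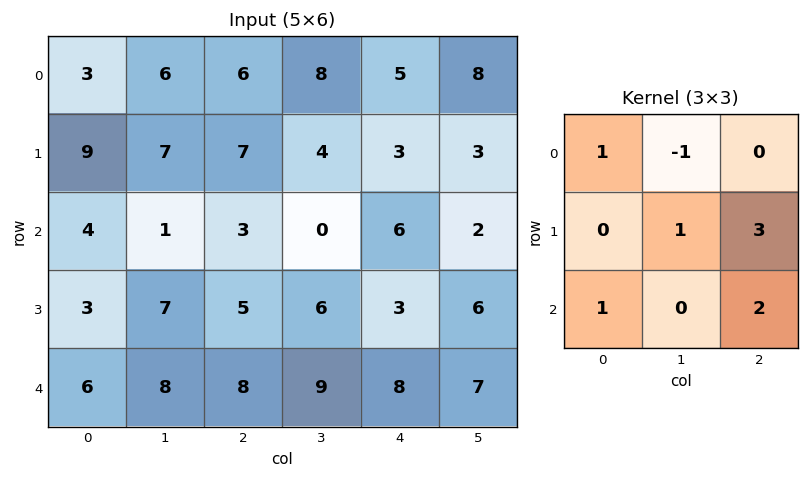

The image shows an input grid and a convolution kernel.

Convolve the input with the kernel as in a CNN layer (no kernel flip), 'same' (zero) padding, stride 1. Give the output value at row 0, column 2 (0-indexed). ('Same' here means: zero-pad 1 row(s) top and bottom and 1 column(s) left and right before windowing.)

45

The receptive field on the zero-padded input at this output position is [0 0 0 / 6 6 8 / 7 7 4]. Elementwise product with the kernel and sum: 0·1 + 0·-1 + 6·1 + 8·3 + 7·1 + 4·2.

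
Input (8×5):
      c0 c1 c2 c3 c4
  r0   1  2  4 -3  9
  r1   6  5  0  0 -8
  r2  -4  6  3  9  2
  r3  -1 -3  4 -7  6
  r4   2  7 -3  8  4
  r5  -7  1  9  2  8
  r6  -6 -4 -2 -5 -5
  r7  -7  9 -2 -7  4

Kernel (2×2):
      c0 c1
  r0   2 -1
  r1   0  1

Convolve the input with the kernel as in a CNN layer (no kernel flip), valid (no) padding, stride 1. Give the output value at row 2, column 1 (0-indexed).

The receptive field on the input at this output position is [6 3 / -3 4]. Elementwise product with the kernel and sum: 6·2 + 3·-1 + 4·1.

13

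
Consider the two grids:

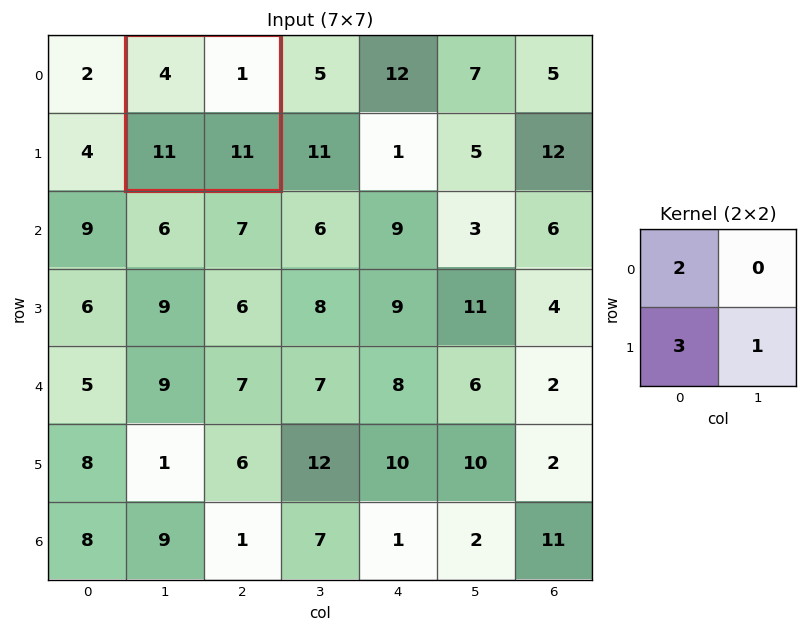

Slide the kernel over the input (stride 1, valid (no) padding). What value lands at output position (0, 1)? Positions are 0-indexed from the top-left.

The receptive field on the input at this output position is [4 1 / 11 11]. Elementwise product with the kernel and sum: 4·2 + 11·3 + 11·1.

52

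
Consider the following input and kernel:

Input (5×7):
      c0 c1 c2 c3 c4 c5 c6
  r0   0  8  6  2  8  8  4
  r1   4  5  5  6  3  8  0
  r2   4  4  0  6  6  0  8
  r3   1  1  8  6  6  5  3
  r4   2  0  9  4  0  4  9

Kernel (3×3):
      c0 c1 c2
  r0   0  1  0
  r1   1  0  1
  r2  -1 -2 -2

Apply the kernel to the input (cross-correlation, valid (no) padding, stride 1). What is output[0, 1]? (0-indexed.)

1

The receptive field on the input at this output position is [8 6 2 / 5 5 6 / 4 0 6]. Elementwise product with the kernel and sum: 6·1 + 5·1 + 6·1 + 4·-1 + 0·-2 + 6·-2.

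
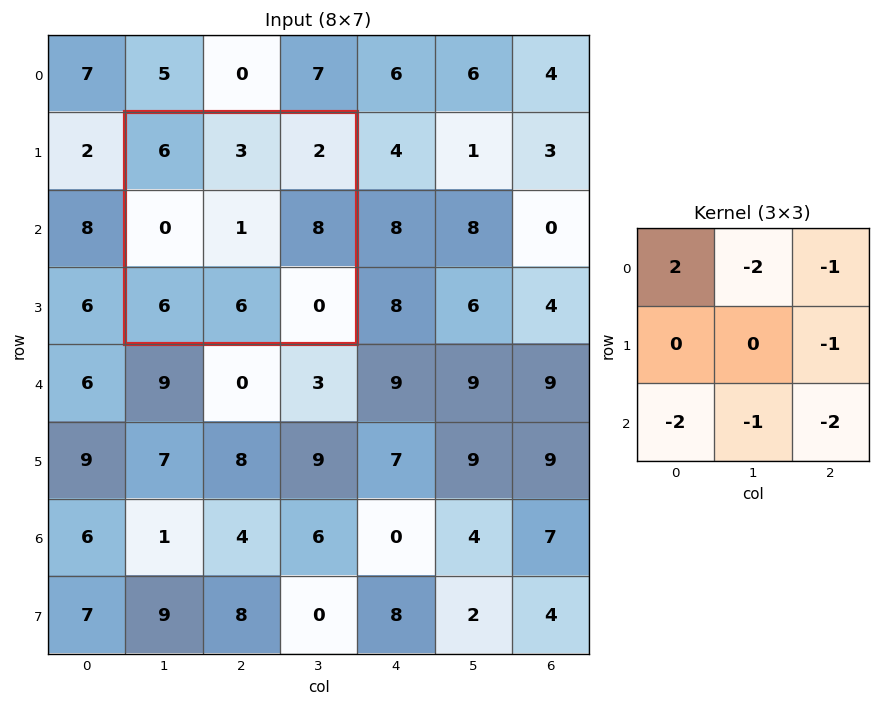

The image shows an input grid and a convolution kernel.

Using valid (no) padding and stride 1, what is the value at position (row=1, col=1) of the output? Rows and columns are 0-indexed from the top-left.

The receptive field on the input at this output position is [6 3 2 / 0 1 8 / 6 6 0]. Elementwise product with the kernel and sum: 6·2 + 3·-2 + 2·-1 + 8·-1 + 6·-2 + 6·-1 + 0·-2.

-22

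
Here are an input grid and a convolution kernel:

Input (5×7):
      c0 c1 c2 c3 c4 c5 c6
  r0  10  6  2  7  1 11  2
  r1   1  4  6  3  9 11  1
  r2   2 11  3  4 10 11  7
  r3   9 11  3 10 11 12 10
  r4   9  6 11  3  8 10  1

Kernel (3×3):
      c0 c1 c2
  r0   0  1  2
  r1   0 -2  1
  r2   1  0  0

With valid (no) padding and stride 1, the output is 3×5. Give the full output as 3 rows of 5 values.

Output[0,0]: The receptive field on the input at this output position is [10 6 2 / 1 4 6 / 2 11 3]. Elementwise product with the kernel and sum: 6·1 + 2·2 + 4·-2 + 6·1 + 2·1.

10 18 15 20 4
6 21 26 32 9
7 21 26 25 19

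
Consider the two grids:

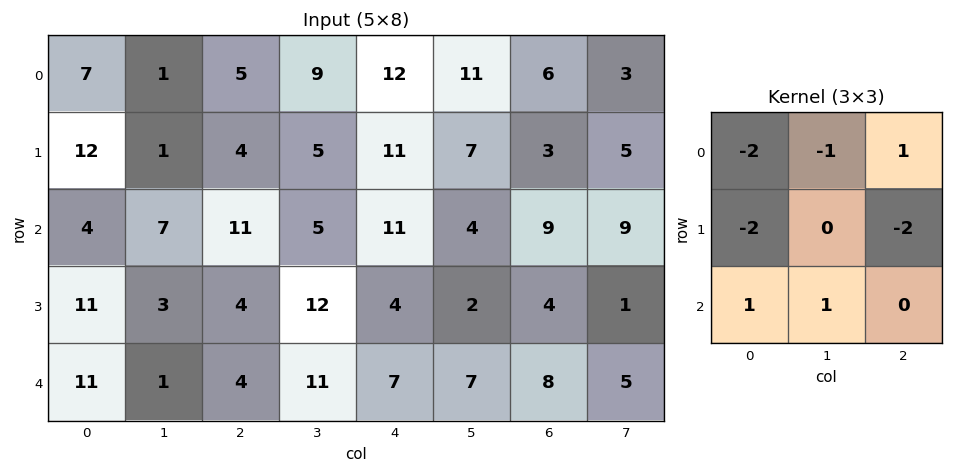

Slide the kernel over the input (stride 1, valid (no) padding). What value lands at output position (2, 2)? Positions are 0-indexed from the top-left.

The receptive field on the input at this output position is [11 5 11 / 4 12 4 / 4 11 7]. Elementwise product with the kernel and sum: 11·-2 + 5·-1 + 11·1 + 4·-2 + 4·-2 + 4·1 + 11·1.

-17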